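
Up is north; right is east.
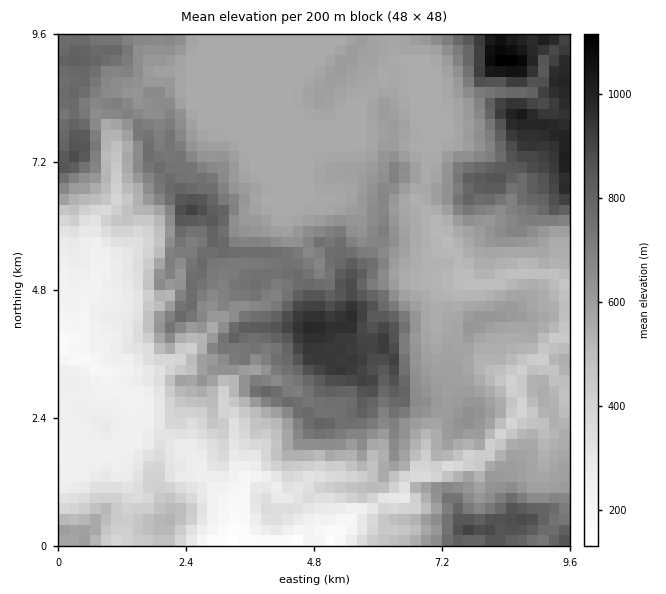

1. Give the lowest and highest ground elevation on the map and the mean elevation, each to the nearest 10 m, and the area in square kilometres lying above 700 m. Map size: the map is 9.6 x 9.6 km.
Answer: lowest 120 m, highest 1130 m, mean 580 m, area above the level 24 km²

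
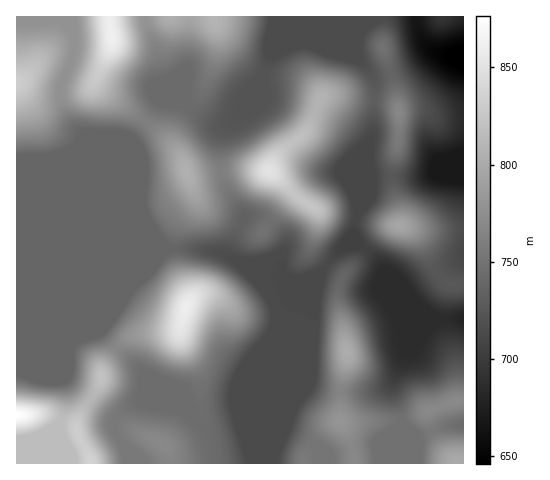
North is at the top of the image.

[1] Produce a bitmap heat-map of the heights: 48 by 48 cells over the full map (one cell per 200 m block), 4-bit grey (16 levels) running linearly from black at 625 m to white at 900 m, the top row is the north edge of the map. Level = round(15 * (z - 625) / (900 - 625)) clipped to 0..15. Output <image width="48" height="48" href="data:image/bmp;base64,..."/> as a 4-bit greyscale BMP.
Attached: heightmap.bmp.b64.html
<image width="48" height="48" href="data:image/bmp;base64,Qk32BAAAAAAAAHYAAAAoAAAAMAAAADAAAAABAAQAAAAAAIAEAAATCwAAEwsAABAAAAAAAAAAAAAAABEREQAiIiIAMzMzAERERABVVVUAZmZmAHd3dwCIiIgAmZmZAKqqqgC7u7sAzMzMAN3d3QDu7u4A////AKqqqru6h3d4iHd2ZlVVVnd3eId3d3eJmaqqqru5h3eIiHd2ZVVVVnd3eId3d3eJmaqqq7uod3iIh3d2ZVVVVnd3iId3d3d4iLu6q7uYd4iId3dmZVVVVWd4iId3d3d3d93Lq7qXd3d3d3dmZVVVVWeIiIh3d3d3d93LurqYd3d3d2dmVVVVVVZ4iId3d3iId8u6qaqph3d2ZndmVVVVVVZ3iHdmZniIiJmIiJqqh3d2Znd2VVVVVVVnh3ZlVmd3iHdmZ4mqmHd2d3d2VVVVVVVniHZlRVZmd2ZmZnmrmHd3d3d2ZVVVVVVXiIdlRERVZmZmZniqmHd3iIh3ZVVVVVVXmZdlRERFVWZmZniZiHeImql3ZlVVVVVXmphkQzREVWZmZmd4iIiau7mHdmVVVVVXmpdUMzNERGZmZmZneImazMqYd3ZVVVVXmYdUMzNERGZmZmZmeImrzMuYiIdVVVVXiYZUMzM0Q2ZmZmZmZ4iazcupmYdlVVVXiHVEMzMzM2ZmZmZmZniavdy6mYdlVVVWd2VDMzM0Q2ZmZmZmZneJvNy6qYdVVVVWdlRDMzNEVGZmZmZmZmeJrMzLqHZVVVVWZlQzMzRVVWZmZmZmZmZ4mru6l2VVVVVVZlQzM0RVVWZmZmZmZmZniZmYdlVVVVVVZlRDNEVVVWZmZmZmZmZmd3dmVVVVVWZVVlVERFVlVWZmZmZmZmZmZmZVVVVVVWZlVVREVmZmVWZmZmZmZmZmZmZVVWZmVWdlVEVWd3d2VWZmZmZmZmZmd3ZmZmd2ZmeHVEVoiYh2ZWZmZmZmZmZnd3d3ZmZ3ZniYZVV4mZh2ZWZmZmZmZmZneIiIdmZneJqpdVV4mYh2VWZmZmZmZmZ3iImIdmZ3iau5dVVXeHdlVGZmZmZmZmZ3iJmYd3iJq7qodVVWZmVURGZmZmZmZmZ3iZmId4mru6mHZVVVZlQzM2ZmZmZmZmZ4iamIeJvMy5hlVVVVZUMyImZmZmZmZmZ4mqmIiKvMypdlVVVVZUMiImZmZmZmZmZ4mqmHeJvMuph2VVVWZlMyInZmZmZmZmZ4mZh3d4mruqmHZVVWdlMzMnd3dmZmZmZ4mYdmZneaq6qYdlVWd1QzM4iId2ZmZmeIiHdmZmZ4mqqYdlVWd2REQ5mYh3d3d3d3d3ZmVVZneaqph2VWd2VUQ6qZiIiIiId3d2ZmVVVWaJqph3ZmiGVVQ6qpiJmZmId2ZmZmZVVVZ4qqmHZmd2VUQ7qpiZqqmYdmZmd2ZVVVZ4mqmHZmd2VEM7upiau6qYdmZmd2ZlVVZ4mZmHZmZlVDMrupmJq7qYd2Zmd3ZmVVZniIh2ZWZlQyIruqmJq7uph3d2d3dmZVZnd3ZlVmZUMiEaqqmZq8y6h3d3eIh3ZVVmZlVVVmZTIhEaqqmYm83KmIh3iJiHZVVVVVVVVnZDIhEZmZmYm83KmIiIiZmIZVVVVVVVVmZDIiIpmZmIm93KmJmZmqqYdVVVVVVVVWVCIzMoiIiIq926mZqZmqqYdlVVVVVVVVQyI0Mw=="/>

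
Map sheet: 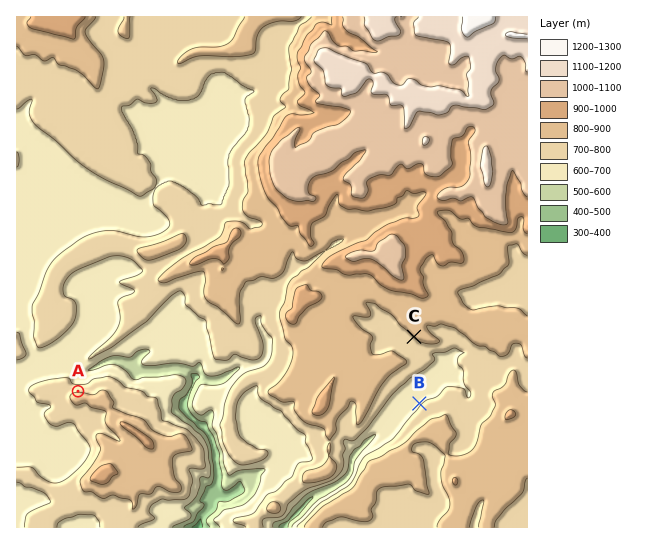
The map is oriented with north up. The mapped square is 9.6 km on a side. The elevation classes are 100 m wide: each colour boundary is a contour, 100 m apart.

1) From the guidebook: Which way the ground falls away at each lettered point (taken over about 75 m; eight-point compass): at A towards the N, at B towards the NW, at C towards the SW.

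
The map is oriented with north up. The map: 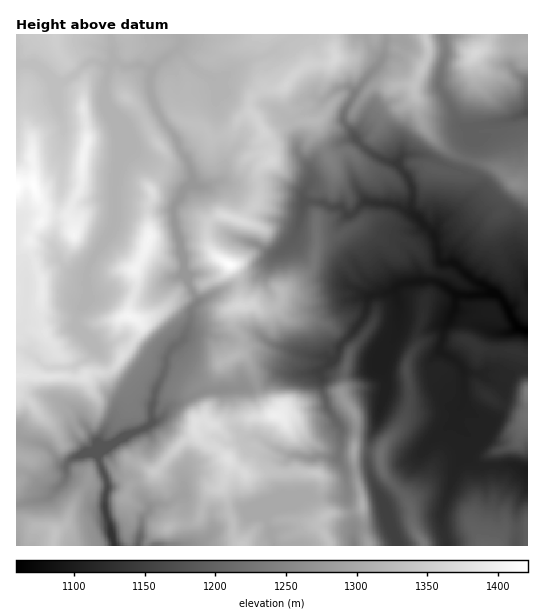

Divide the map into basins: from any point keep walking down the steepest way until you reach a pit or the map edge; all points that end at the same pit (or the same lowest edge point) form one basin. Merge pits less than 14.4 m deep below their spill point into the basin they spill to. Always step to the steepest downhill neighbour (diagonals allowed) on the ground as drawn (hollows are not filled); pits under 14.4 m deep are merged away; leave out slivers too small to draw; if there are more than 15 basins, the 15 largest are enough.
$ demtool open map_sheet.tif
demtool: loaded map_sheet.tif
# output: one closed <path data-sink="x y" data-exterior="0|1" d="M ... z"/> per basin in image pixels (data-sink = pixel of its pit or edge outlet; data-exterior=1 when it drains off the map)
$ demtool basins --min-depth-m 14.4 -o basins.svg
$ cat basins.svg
<path data-sink="527 331" data-exterior="1" d="M425 34l-409 1 0 340 66 3 9-5 16 0 8-5 24-35 1-10-2-4 4 2 17-8 20-22 14-6 13-2 13-6 11-12 9 14 1 26-6 2-2 4 1 14 8 11-2 17 4 2 6 8 11 34 13 18-32 3-23 7-7 0-6-6-9 4 0 9-15 11-25 28 7 14 16 20-8 21 8-3 14 0 5-2 11-29 13-6 11 38 0 11 4 8 5 3 87 0 0-3-9-15 0-7 9-7 22-1 12-6-8-35-2-21 10-1 17 3 3 19 26 32 4 24 12 18 103-1 0-360-13 0-12-12-10-7-27-7-16-6-9-7-16-17-6-14-2-15-2-5 0-11 13-28 0-12z"/><path data-sink="114 545" data-exterior="1" d="M230 265l-11 12-13 6-13 2-14 6-20 22-20 8 0 12-24 35-5 3-19 2-9 5-66-2 1 146 34 7 4 3-1 14 75 0-1-17 3-5 0-11-2-10-4-7 4-9 6-5 12-4 8-7 26-28 15-11-1-7 3-4 7-2 6 6 7 0 23-7 32-3-13-18-11-34-6-8-4-2 2-17-8-11-1-14 2-4 6-2 0-21z"/><path data-sink="527 113" data-exterior="1" d="M487 34l-62 1 3 21-13 28 4 31 4 10 8 11 19 17 16 6 27 7 10 7 12 12 12 0 1-137-29-1-17 3 5-7z"/><path data-sink="398 545" data-exterior="1" d="M363 450l-10 1 0 12 8 32 2 32 5 18 55 1 0-5-10-13-4-24-26-32-3-19z"/><path data-sink="155 545" data-exterior="1" d="M222 486l-13 6-11 29-5 2-14 0-21 7-7 7-4 8 94 1-8-11 0-11z"/><path data-sink="138 545" data-exterior="1" d="M155 471l-8 7-14 5-8 13 4 7 2 10 0 11-3 5 2 17 16 0 12-16 8-1 7-6 2-10 4-6-2-6-12-12z"/><path data-sink="354 545" data-exterior="1" d="M362 507l-11 6-22 1-9 7 0 7 10 18 38-1-5-18z"/>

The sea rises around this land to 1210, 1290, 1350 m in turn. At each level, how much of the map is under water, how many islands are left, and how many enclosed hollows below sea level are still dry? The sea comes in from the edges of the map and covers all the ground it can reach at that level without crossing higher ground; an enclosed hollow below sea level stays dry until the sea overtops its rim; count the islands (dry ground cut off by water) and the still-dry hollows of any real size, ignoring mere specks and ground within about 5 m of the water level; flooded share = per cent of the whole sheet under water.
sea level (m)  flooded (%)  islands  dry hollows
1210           32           1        0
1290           52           1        0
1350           88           7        0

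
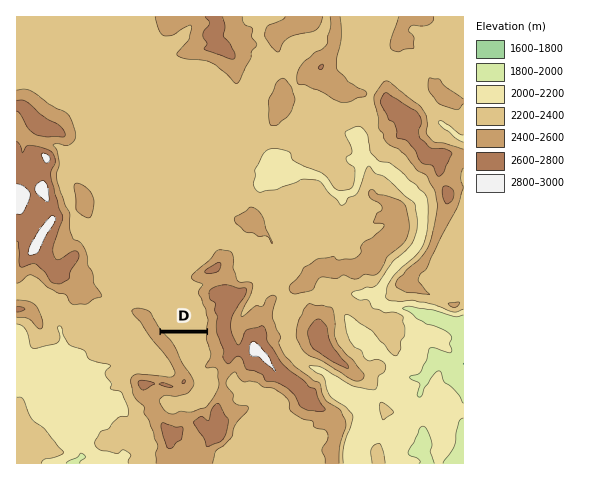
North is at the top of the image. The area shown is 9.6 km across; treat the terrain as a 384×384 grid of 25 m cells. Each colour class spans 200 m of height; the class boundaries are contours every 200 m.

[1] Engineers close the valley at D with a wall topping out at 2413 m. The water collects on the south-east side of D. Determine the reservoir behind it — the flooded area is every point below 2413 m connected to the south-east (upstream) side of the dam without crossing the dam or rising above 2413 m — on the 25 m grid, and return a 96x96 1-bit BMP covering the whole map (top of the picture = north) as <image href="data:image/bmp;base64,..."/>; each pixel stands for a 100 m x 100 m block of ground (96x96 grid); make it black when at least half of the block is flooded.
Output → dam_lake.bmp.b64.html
<image width="96" height="96" href="data:image/bmp;base64,Qk2+BAAAAAAAAD4AAAAoAAAAYAAAAGAAAAABAAEAAAAAAIAEAAATCwAAEwsAAAIAAAAAAAAA////AAAAAAAAAAAAAAAAAAAAAAAAAAAAAAAAAAAAAAAAAAAAAAAAAAAAAAAAAAAAAAAAAAAAAAAAAAAAAAAAAAAAAAAAAAAAAAAAAAAAAAAAAAAAAAAAAAAAAAAAAAAAAAAAAAAAAAAAAAAAAAAAAAAAAAAAAAAAAAAAAAAAAAAAAAAAQAAAAAAAAAAAAAAA/gAAAAAAAAAAAAAB/4AAAAAAAAAAAAAD/8AAAAAAAAAAAAAB/+AAAAAAAAAAAAAAB+AAAAAAAAAAAAAAA/AAAAAAAAAAAAAAA/AAAAAAAAAAAAAAA/AAAAAAAAAAAAAAB/AAAAAAAAAAAAAAD+AAAAAAAAAAAAAAD4AAAAAAAAAAAAAAH8AAAAAAAAAAAAAAH8AAAAAAAAAAAAAAP8AAAAAAAAAAAAAAP4AAAAAAAAAAAAAAf4AAAAAAAAAAAAAA/4AAAAAAAAAAAAAAAAAAAAAAAAAAAAAAAAAAAAAAAAAAAAAAAAAAAAAAAAAAAAAAAAAAAAAAAAAAAAAAAAAAAAAAAAAAAAAAAAAAAAAAAAAAAAAAAAAAAAAAAAAAAAAAAAAAAAAAAAAAAAAAAAAAAAAAAAAAAAAAAAAAAAAAAAAAAAAAAAAAAAAAAAAAAAAAAAAAAAAAAAAAAAAAAAAAAAAAAAAAAAAAAAAAAAAAAAAAAAAAAAAAAAAAAAAAAAAAAAAAAAAAAAAAAAAAAAAAAAAAAAAAAAAAAAAAAAAAAAAAAAAAAAAAAAAAAAAAAAAAAAAAAAAAAAAAAAAAAAAAAAAAAAAAAAAAAAAAAAAAAAAAAAAAAAAAAAAAAAAAAAAAAAAAAAAAAAAAAAAAAAAAAAAAAAAAAAAAAAAAAAAAAAAAAAAAAAAAAAAAAAAAAAAAAAAAAAAAAAAAAAAAAAAAAAAAAAAAAAAAAAAAAAAAAAAAAAAAAAAAAAAAAAAAAAAAAAAAAAAAAAAAAAAAAAAAAAAAAAAAAAAAAAAAAAAAAAAAAAAAAAAAAAAAAAAAAAAAAAAAAAAAAAAAAAAAAAAAAAAAAAAAAAAAAAAAAAAAAAAAAAAAAAAAAAAAAAAAAAAAAAAAAAAAAAAAAAAAAAAAAAAAAAAAAAAAAAAAAAAAAAAAAAAAAAAAAAAAAAAAAAAAAAAAAAAAAAAAAAAAAAAAAAAAAAAAAAAAAAAAAAAAAAAAAAAAAAAAAAAAAAAAAAAAAAAAAAAAAAAAAAAAAAAAAAAAAAAAAAAAAAAAAAAAAAAAAAAAAAAAAAAAAAAAAAAAAAAAAAAAAAAAAAAAAAAAAAAAAAAAAAAAAAAAAAAAAAAAAAAAAAAAAAAAAAAAAAAAAAAAAAAAAAAAAAAAAAAAAAAAAAAAAAAAAAAAAAAAAAAAAAAAAAAAAAAAAAAAAAAAAAAAAAAAAAAAAAAAAAAAAAAAAAAAAAAAAAAAAAAAAAAAAAAAAAAAAAAAAAAAAAAAAAAAAAAAAAAAAAAAAAAAAAAAAAAAAAAAAAAAAAAAAAAAAAAAAAAAAAAAAAAAAAAAAAAAAAAAAAA="/>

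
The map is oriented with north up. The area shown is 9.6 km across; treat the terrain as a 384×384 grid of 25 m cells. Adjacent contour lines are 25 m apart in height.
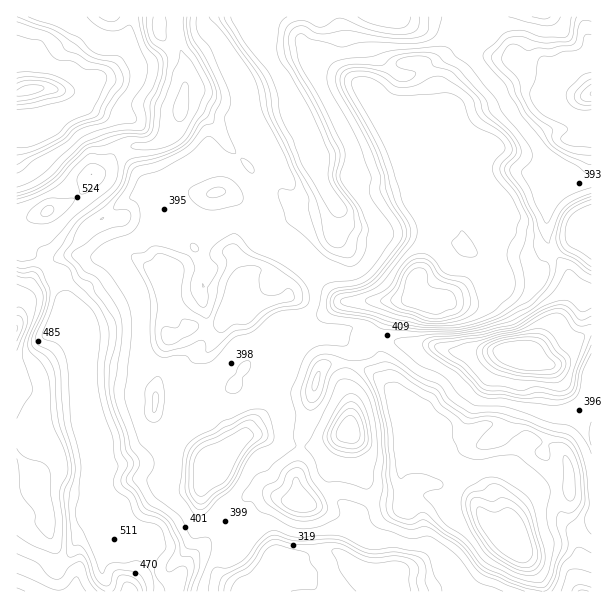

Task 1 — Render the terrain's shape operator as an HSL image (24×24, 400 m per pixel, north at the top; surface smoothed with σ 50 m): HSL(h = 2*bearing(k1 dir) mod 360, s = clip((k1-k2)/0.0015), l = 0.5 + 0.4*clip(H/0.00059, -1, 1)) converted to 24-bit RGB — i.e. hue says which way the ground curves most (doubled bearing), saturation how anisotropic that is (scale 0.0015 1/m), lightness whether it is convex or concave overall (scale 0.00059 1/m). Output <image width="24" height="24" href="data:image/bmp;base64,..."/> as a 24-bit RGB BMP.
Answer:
<image width="24" height="24" href="data:image/bmp;base64,Qk32BgAAAAAAADYAAAAoAAAAGAAAABgAAAABABgAAAAAAMAGAAATCwAAEwsAAAAAAAAAAAAAc6LH2sd6EAs8/v3NJglIUvhN6Yp2aSe+kywdF1EbX390aHpDfV9FiLRPcUVEc3VbQjl6vLNml2JYdg0PjygXl/aZEu/IgyPVgL3IUSPmrADQwuuffnrFhrp7Htxr7VDRhFzE88DSDCcgWEYaaJodMgwI33YOjLAUF61oXcxKMQYh3XOk0/j11fbonBjcK1CJhXNYGRA26NWZe6GAhKmomLvKbm3mXS+EknWIsYKPuhX35F6HNuTVba/ujrjNsyNsjLkqlgp9HHv9sfXAkLmZrvA+qzlqL6KWR0h9IhZX2+ewfox6ndGWGqVksyMbAE2e77PakmeNzxXN1N/20fL6MjmKTkiFvI7gvKHgdtDYFxy8uPPFq9qhsieNpTaWaO16Sj9xI1N55KWDnaN9gNsNUh9I2+CDCBkrBEcr84meNq+/7+m4hiBygmeWTU2A51QmhKRNhZFVM55hr8g6sVw1nFVxflCu1f1meluBOStdwutIm6GClOnZSy2j38qWChkyNWpdJf/KnmvKr980vTKpa7PmuSzv/n0br4SEdZWZZ6eLUYK4toCzh5ZQVMxX5x7/in+QSx1vueShnriLOSnSTkmiuHyO7WDQHKocBC8OsXEMqpVu5PFlDCcPKwgY4O5rk6V0lZF/U2jHEtzDJtKJpMnuOO2AjBVccXiBSzKFxdKaueOcWB1nDUlnyZRykYCNy4XMcUPkPNWXkEaH9ORkUQuPDTVZyPOcg56PidewK2KuPn/mYmLn4Ca0flfbunOwgWaANzt+x8yR2OCAMihiWxmHhsNmgICMiHyNiH2UeYORIjZ//+LMMhlvFCqG1fbWjuDZyzlmXduXDGuDLuYdUo7dZxl//y0wvDBXP4ZHscOIzrN3NktwZKPEiKDeQIi3w2q3lYGHeH2CRWl4+/+bYzrzS9bsq9d3diAhTOyQoRIKI8gPRDMMLBwHMRcCaf82+o/hpeHEgJt7x7mbOEaMjdFVDykKzlY6GJShy5viuIKld4N+YIFBcl1AjIJIWzcHVj0AMx0ALjMAUkQAIDIBAjEPeeaxAzAhADMq98auhJuRks+lfjqb01xRZjip08E3D3U6HUsWuO9Ivofn0SW+/wocwQCA32HioqL1z9X80N771M79t7TyFtPiBywdv+5oIBVJkfdGgs+OolB2h0t/RarbWy2V29qqczC9SER2tdQwKiEJEdI7if/RnXL/q2f98NTGdMTX4r7pZzqN1ajG2430D3T7Xpq7WuziXO92f64nfjtJlrtoZBUfSU8hn8pm3nOpbylviV8XatzLhMqwQIfFF18oGFW19vHVxhVbeEUtkWJ+pbeBO16zwwmbjQ4amXxwxZJpJoduQohBjXQ/nWK+hsHWcalKrD05Q0fRm8XQhresY8BTORo9s2lWEkk1/7INlVlFe1Jsj5V1sZR5P6uFugDlruTbuV/W456Oyy8tDYxUlLryTGCUh1JrmYFymV1cVaCEhqtygZJPtapXKhtU3sMjVhhPke1vgo98g2yMf4d/r7eNF2v2AEeg7MbiCxH286TW4V+p14eVAF4hfWiEe3mJXFK+o6XhV2adtq1qNcswTR+7aABWauqgfTzensOSg2+FfomCf4iCxfPIUQxWLHhPDrwAjjDCB3lK8r/o6b7j7CCKKkASQXI1ZX9jiX9HkGlxnnmOgfGgJwc6iL33XzJ3sORYiJSAfXmBgYd+r7h1YFwDVEB0g7ayWZrPFnAlTRDvPfEP433F7c3+58z//3W4DWc+eZJjb3uKodiciRSeSyVditYwYxZktOmjeYd5gn19gIR9hIKh0dz6J4njD7o5XjMegnupLGpFDsUOoykUiH4PXwUF76KLdy3iKqN9dJJ6kuVvVSBaUxRhmdhXR/Awh66EgXiChYF+fKN9YeWUohApVcqqtiazc3G2PIAA0AAptV4zLHRy1YKlLHHF8dGw3I+pIGfIk7B5fjPCTRtbSNk6jhmfs+u1ebG9k4XGi4eotdrDnS2ilNN1Qhs5papbCGYAUAzkCOKWe7lAJjESd5ooI09Z4duFzu+6WBJurOOzdxSFaRBwjN+lZej/0OD01AaLb3sUa8ZqulA/WsNBszeSoUihjGp42m3ChWd+mkd2mjeArdDiS8fChxNbe/9qdPAcQ6zMuQ3aSxVdieDNl8rHOJ5koI0uWL7isKj15jWAg0hF1ngoIzAYlEUpeoAjJrJXhzcgINmcd9HEp1slGHB2nPl93fKYDyBHjOFZUhxMQV18nOqvlS2GucJcSqYwWk0eQB8WpXo/nod4oHeGzCu3p5glm/OwSw5o"/>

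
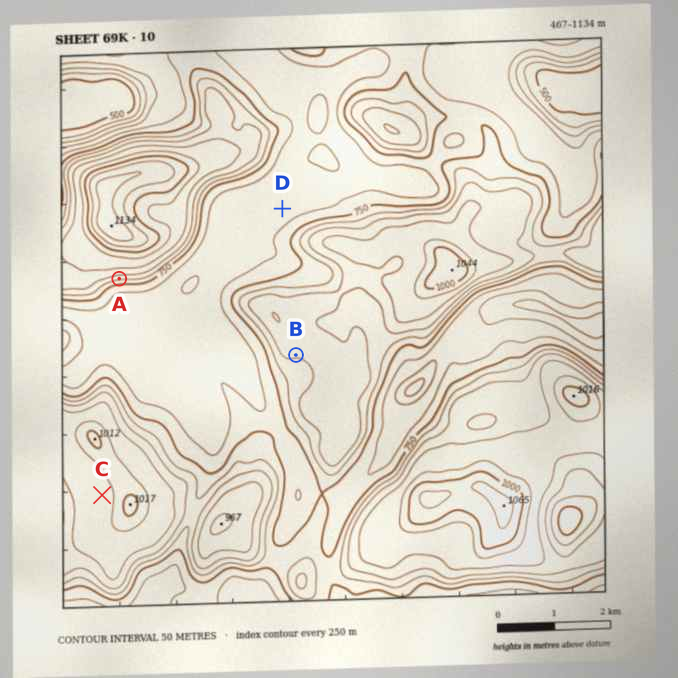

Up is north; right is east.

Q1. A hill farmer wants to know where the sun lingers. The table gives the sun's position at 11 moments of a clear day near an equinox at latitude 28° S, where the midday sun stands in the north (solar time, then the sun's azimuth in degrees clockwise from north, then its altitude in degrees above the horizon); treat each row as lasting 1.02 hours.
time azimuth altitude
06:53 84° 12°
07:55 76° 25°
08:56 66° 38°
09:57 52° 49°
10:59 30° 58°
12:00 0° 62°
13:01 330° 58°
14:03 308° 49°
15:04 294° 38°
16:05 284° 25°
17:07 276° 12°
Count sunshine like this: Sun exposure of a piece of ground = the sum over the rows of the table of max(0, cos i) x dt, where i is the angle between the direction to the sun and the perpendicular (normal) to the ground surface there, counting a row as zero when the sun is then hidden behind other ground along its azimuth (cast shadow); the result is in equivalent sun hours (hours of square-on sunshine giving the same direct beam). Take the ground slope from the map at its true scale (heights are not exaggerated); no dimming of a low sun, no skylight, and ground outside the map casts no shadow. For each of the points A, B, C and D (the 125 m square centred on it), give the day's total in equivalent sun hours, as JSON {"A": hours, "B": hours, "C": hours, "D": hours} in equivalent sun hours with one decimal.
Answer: {"A": 3.8, "B": 6.0, "C": 6.6, "D": 6.7}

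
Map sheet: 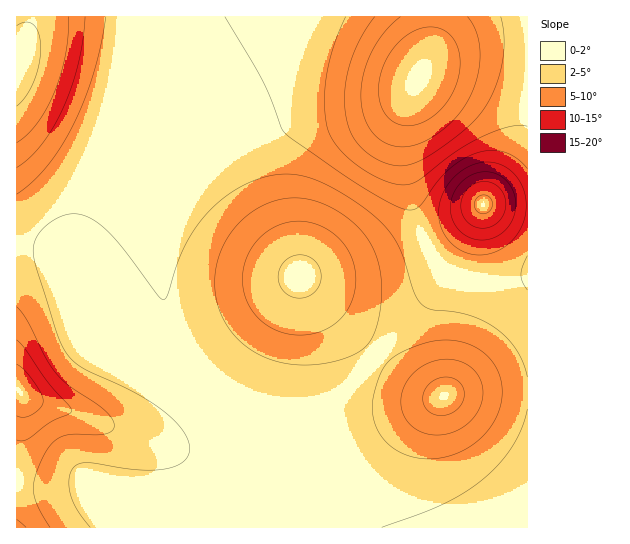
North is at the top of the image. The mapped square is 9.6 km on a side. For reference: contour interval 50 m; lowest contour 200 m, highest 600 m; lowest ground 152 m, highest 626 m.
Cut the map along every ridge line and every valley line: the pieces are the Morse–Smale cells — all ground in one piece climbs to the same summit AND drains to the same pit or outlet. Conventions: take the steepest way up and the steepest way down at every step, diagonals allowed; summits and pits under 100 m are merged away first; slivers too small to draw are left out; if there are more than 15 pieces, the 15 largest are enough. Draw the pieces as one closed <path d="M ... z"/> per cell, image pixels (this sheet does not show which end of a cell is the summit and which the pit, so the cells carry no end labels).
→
<path d="M433 16l-300 1-4 56-14 72-20 58-23 47-4 13 0 14 11 38 8 19 12 10 54 28 33 23 41 35 32 39 4 13-7 13-21 21-18 12 311-1-1-250-20 4-26 0-16-2-22-8-6 15-10 15-72 80-26 23-14 7-16 4-18 0-22-4-26-11-20-13-20-20-12-17-9-19-8-26-3-35 7-39 15-33 14-21 33-32 25-17 19-9 29-7 64-5 27-8 13-8 12-12 6-14 7-27z"/><path d="M417 81l-18 15-16 7-34 6-55 4-20 6-19 9-32 23-26 26-14 21-12 25-7 24-3 23 3 35 8 26 17 31 24 25 20 13 26 11 22 4 18 0 23-7 17-12 17-17 63-69 18-24 6-11 0-5-11-15-13-28-10-33-5-33 1-46z"/><path d="M33 247l-17 0 0 280 199 1 15-8 26-25 5-9 2-8-10-17-28-33-39-33-40-27-55-29-10-16-10-38-10-23-10-10z"/><path d="M527 16l-93 0-2 22-5 23-15 32-7 22-1 46 5 33 10 33 6 16 16 26 10 6 14 4 16 2 26 0 21-4z"/><path d="M133 16l-117 1 0 229 25 2 10 4 10 10 6 14 1-13 4-13 23-47 20-58 14-72 4-39z"/>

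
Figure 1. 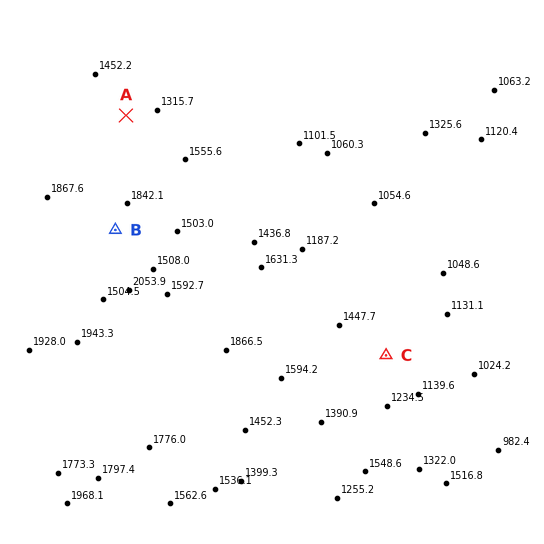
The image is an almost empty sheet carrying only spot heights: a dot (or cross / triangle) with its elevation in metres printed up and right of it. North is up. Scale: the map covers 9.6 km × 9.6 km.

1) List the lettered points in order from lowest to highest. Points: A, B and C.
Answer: C A B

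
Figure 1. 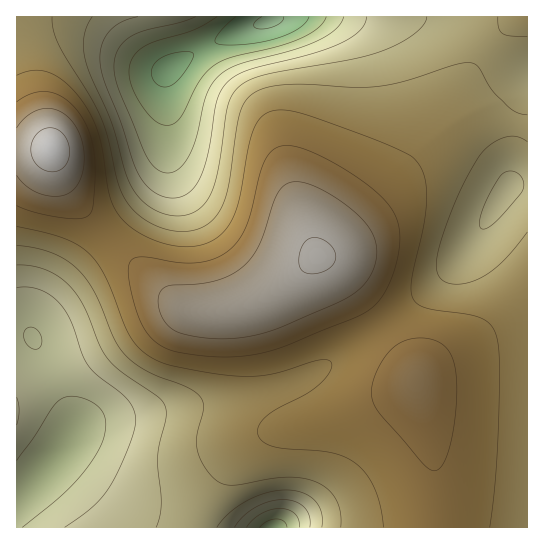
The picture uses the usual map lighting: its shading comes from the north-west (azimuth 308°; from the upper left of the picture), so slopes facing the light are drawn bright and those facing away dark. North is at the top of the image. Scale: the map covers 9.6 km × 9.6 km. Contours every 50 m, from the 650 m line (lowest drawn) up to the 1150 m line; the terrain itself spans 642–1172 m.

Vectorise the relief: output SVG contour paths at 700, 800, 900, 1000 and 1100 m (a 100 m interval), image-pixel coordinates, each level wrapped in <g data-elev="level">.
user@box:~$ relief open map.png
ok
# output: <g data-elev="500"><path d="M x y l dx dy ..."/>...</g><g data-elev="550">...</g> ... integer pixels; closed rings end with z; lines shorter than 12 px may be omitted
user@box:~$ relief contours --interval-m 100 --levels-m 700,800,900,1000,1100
<g data-elev="700"><path d="M161 86l-6-4-3-7 0-6 4-7 7-5 10-4 13-2 7 2 0 4-2 5-13 18-9 6z"/><path d="M309 17l-4 6-7 6-24 10-32 6-17 0-9-2-1-2 3-7 18-17"/></g><g data-elev="800"><path d="M247 527l6-7 8-6 9-4 9-2 10 2 6 4 3 5 1 8"/><path d="M17 460l17-23 19-30 9-9 9-2 14 3 11 6 7 8 3 10-2 14-5 12-9 14-25 30-43 34"/><path d="M33 349l-7-6-2-6 1-7 5-3 4 1 4 3 4 8-1 6-2 3z"/><path d="M344 17l-3 6-5 6-18 12-27 9-52 14-10 5-10 6-8 10-5 10-9 42-8 19-6 8-6 6-6 3-6 0-7-3-5-5-10-15-26-65-3-14 1-12 6-14 12-10 12-4 34-8 17-6"/></g><g data-elev="900"><path d="M217 527l13-14 17-12 19-8 20-3 17 3 12 8 6 12 1 14"/><path d="M17 265l14 1 14 3 12 6 10 8 8 10 8 12 16 40 9 14 13 12 35 24 8 8 2 7 0 7-7 28-1 14 3 47-1 11-4 10"/><path d="M482 229l-3-4 2-11 6-16 10-17 4-6 5-3 5-1 6 2 6 8 1 5-2 6-27 30-8 6z"/><path d="M427 17l-3 8-10 9-15 9-17 8-31 8-84 15-16 5-10 6-8 9-5 12-10 63-7 25-6 9-7 7-9 4-11 2-15-2-14-8-12-11-8-14-17-58-22-48-5-17-2-12 1-11 3-9 5-9"/></g><g data-elev="1000"><path d="M490 527l5-42 3-52 1-66-2-28-5-13-10-7-13-5-43-6-8-4-5-6-2-8 1-11 12-54 3-28-3-23-5-9-5-7-33-16-72-26-23-6-16 2-11 7-6 13-5 18-9 52-6 15-6 10-10 11-14 6-16 3-17-2-17-5-16-9-12-9-9-11-7-18-7-43-5-20-10-21-13-18-13-12-15-7-15-1-14 4"/><path d="M17 226l46 12 14 7 12 8 8 10 8 14 19 48 7 13 12 14 16 10 14 4 33 6 41 4 28-3 43-13 7 0 5 1 2 4-1 4-8 12-15 12-30 15-11 7-8 11-1 9 5 7 10 4 57 6 13 4 12 7 11 11 9 15 5 17 4 21"/></g><g data-elev="1100"><path d="M206 338l31 0 29-6 67-27 20-11 14-13 8-18 2-9-1-9-3-10-4-8-8-9-12-11-28-18-22-7-8 0-6 3-6 6-4 7-16 48-7 11-9 9-12 9-13 5-19 4-29 1-7 3-3 5-2 8 1 9 4 9 5 7 13 7z"/><path d="M17 175l9 11 11 7 14 3 12-1 9-4 6-8 5-12 1-13-1-15-5-13-8-11-11-8-10-3-12 2-11 7-9 11"/></g>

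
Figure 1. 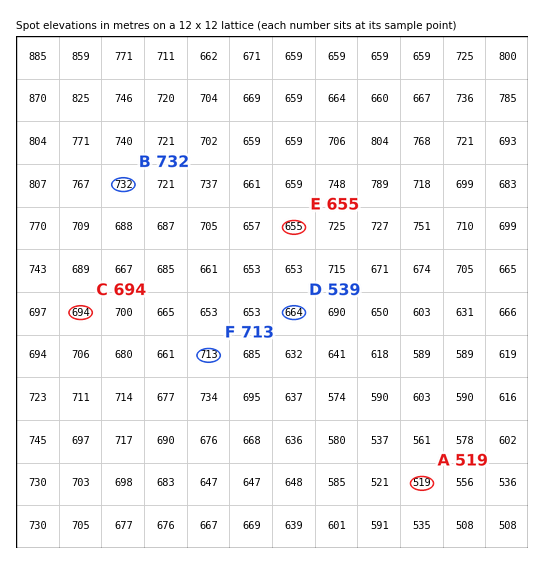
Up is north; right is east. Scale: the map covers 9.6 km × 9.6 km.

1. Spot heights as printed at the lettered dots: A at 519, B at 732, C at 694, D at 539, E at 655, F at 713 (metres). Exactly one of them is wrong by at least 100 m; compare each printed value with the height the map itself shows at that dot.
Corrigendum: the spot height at D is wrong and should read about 664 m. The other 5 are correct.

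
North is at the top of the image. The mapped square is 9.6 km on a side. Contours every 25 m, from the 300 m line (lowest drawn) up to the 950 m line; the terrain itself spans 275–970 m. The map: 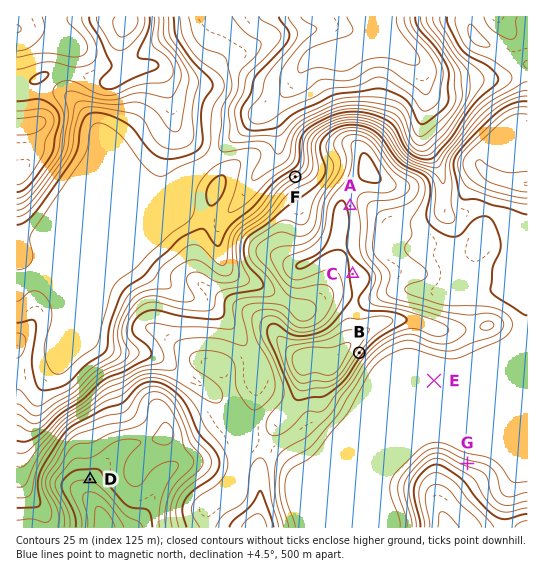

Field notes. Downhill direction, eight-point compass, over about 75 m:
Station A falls E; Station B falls SE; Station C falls W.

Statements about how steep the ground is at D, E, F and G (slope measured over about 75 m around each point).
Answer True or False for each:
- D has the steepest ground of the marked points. False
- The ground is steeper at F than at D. True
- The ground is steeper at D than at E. True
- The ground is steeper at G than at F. False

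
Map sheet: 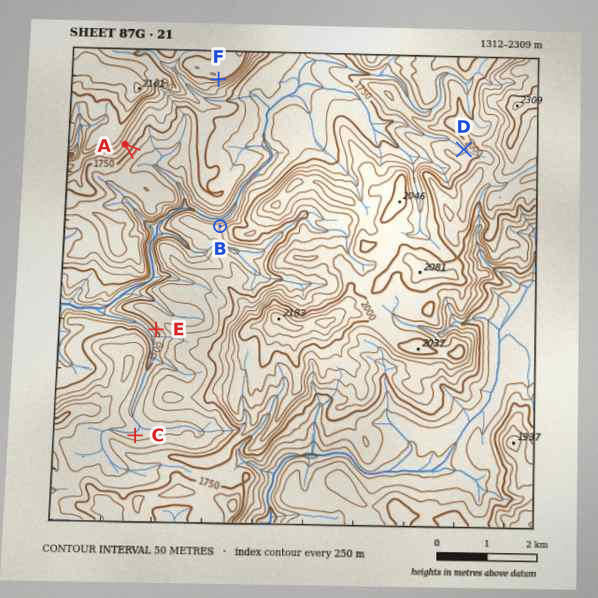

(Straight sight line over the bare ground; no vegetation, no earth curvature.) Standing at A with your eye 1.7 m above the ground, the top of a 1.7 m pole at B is visible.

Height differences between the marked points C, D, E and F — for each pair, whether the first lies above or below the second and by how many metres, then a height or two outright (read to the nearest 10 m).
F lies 480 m above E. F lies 430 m above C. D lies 420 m above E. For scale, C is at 1570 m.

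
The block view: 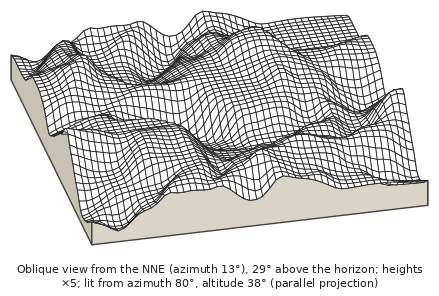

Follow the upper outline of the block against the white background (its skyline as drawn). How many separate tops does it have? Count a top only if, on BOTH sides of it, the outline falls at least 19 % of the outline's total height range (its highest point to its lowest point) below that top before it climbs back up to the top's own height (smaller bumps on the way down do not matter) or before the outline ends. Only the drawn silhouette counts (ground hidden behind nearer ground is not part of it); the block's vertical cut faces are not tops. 2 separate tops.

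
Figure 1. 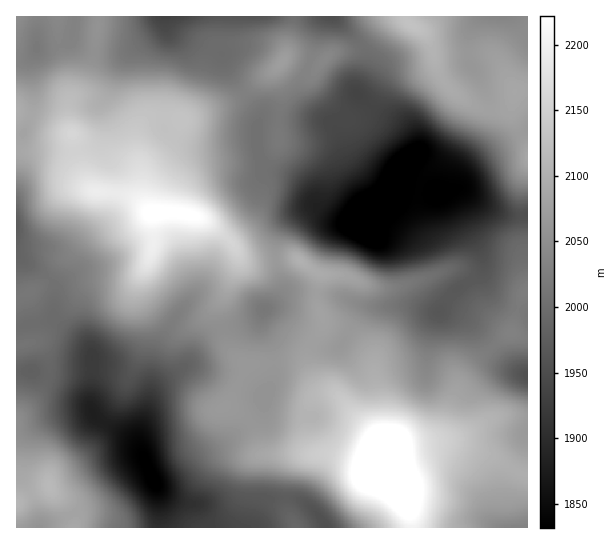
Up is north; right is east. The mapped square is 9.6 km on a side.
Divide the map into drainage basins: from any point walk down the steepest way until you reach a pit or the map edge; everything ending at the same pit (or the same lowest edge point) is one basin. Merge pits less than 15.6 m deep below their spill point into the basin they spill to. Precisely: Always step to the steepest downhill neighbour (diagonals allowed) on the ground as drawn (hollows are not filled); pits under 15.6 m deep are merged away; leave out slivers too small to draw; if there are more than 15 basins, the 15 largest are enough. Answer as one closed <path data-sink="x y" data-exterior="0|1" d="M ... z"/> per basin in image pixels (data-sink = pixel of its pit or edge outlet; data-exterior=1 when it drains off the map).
<path data-sink="369 209" data-exterior="0" d="M405 16l-11 0-7 3-25 26-8 4-23 4-13 14-24-8-9 0-11 12-37 28-54 21-12-3-22 2-8 6-4 8 4 62 4 11 6 7 24-1 24 5 20 14 16 15 5 11 7 4 50-2 23 15-3 31 6 12 0 9-14 21-1 16 7 18 7 7 15 7-14 0-12 7-6 16 2 15 4 12 7 8 15 2 34 10 8 0 11-4 3-3 0-4 10-9 31-6 8-4 6-8 8-26 9-22 8-12 38-32 7-2 14 4 0-247-13 1-3 12-5 5-9 3-11 0-17-7-17-12-10-11-7-14-3-16-5-13-6-7-11-6z"/><path data-sink="154 481" data-exterior="0" d="M111 192l-7 1 1 18-6 14-39 38-5 10-12 11-27 14 0 203 33-14 19 18 5 8 2 15 220 0-8-19 0-26 4-16 7-8 5-3 22-2-7-1-7-8-6-22 2-13 7-11 9-4 13-1-18-6-11-17-10-8-12-2-39 4-14-11-9-20-4-16 0-13 17-36 1-16-2-7-16-15-24-15-20-4-24 1-17-14z"/><path data-sink="167 17" data-exterior="1" d="M293 16l-194 0-4 38-8 28-3 5-13 12-3 8 1 20 4 10 2 14 12 34 10 7 14 0 18 4 9 5 9 10-6-16 0-22-4-19 0-21 4-8 12-8 18 0 12 3 46-17 16-10 14-13 15-9 11-13 3-19 5-16z"/><path data-sink="521 527" data-exterior="1" d="M451 443l-44 2-9 3-9 6 0 13 19 39 4 21 115 1 1-53-11-3-26-16z"/><path data-sink="265 310" data-exterior="0" d="M238 253l-2 16-17 36 0 13 8 28 6 9 13 10 39-4 12 2 10 8 7 13 9 5-8-8-7-18 1-16 14-21 0-9-6-12 3-31-23-15-50 2z"/><path data-sink="17 226" data-exterior="1" d="M73 136l-1 10-3 5-53 0 1 146 26-13 12-11 5-10 39-38 5-10 1-21-12-3-6-6-8-19z"/><path data-sink="502 17" data-exterior="1" d="M527 16l-121 0-1 3 6 6 11 6 6 7 11 36 14 18 25 16 20 3 9-3 5-5 3-12 13-2z"/><path data-sink="326 527" data-exterior="1" d="M333 455l-30 1-5 3-7 8-4 16 0 26 10 19 115-1-4-21-17-35-2-12-8 5-14 1z"/><path data-sink="37 47" data-exterior="0" d="M98 16l-82 1 1 95 20 5 21 12 14 4-3-6-1-20 3-8 13-12 8-21 4-20z"/><path data-sink="527 375" data-exterior="1" d="M514 333l-11 4-24 20-14 16-13 28-5 20-6 10-11 8-19 2-8 4 52-8 43-21 30-1 0-77z"/><path data-sink="331 17" data-exterior="1" d="M393 16l-99 0-9 42 9 1 24 8 13-14 23-4 8-4 20-22z"/><path data-sink="39 527" data-exterior="1" d="M49 487l-33 15 1 26 58-1-2-14-5-8z"/>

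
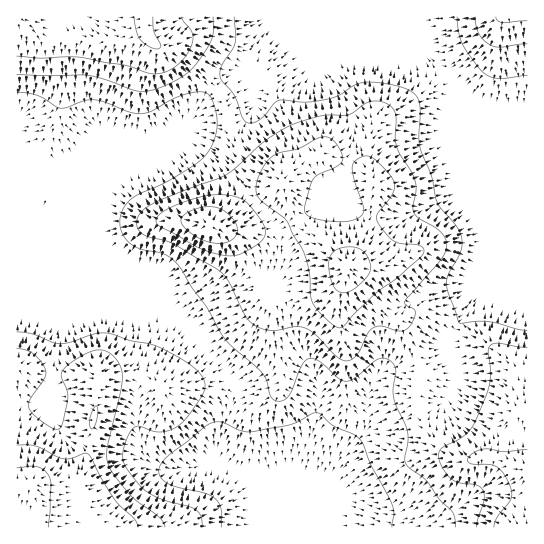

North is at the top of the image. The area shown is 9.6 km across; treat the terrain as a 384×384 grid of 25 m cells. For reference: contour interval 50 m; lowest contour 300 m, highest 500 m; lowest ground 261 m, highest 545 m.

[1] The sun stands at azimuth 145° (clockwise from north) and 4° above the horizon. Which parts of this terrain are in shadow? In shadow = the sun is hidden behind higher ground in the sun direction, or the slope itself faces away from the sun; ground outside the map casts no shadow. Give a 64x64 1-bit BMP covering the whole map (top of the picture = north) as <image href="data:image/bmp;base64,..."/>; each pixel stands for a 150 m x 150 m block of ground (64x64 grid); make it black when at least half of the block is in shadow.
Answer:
<image width="64" height="64" href="data:image/bmp;base64,Qk0+AgAAAAAAAD4AAAAoAAAAQAAAAEAAAAABAAEAAAAAAAACAAATCwAAEwsAAAIAAAAAAAAA////AAAAAAAAAAAAAAAA8AAAAAAAAAD4AAB8AAAAAfgAAf8AAAAA+AAB/wAAAADwAAD/AAAAAAAAAHwAAAAAAMMAAAAAAAAA9wAAAAAAAAD/AAAAAAAHwP8AAAAAAA/g3wAAAAAAD+CfAAAAAAAf4AuAAAAAAB/gA4AAAAAAH/ADgAAAAAAf8AOAAAAAAA/4AQAAAAAAB/gAAAAAAAAB8AAAAAAAAAHgB8AAAAAAAcAH4AAAAAAAgM/wAAAAAAAH//AAAAAAAH//8AAAAAAA/5/gAAAAAAD/H8AAAAAAAP4fAAAAAAAA+AgAAAAAAADwAAAAAAAAAAAAAAAAAAAAAAAAAAAAAAAAAAAAAAAAAAAAAAAAA4AAAAAAAAAHwAAAAAAAAAfgAAAAAAAAB+BgAAAAAAAH4CAAAAfPAAeAAAAAD//AAAAAAAAP/+AAAAAAAA//4AAAAAAAH//wAAAAAAAf//4AAAAAAB///wAAAAAAH///gAAAAAAf///AAAAAAB////AAAAAAH////AAAAAAf///+AAAAAB////8AAAAAD+D//+AAAAAOAH//8AAAAAAAP//8AAAAAAA///8AAAAAAA///4AAAAAAAf//gAAAAAAA//4AAAAAAABn+AAAAAAAAAPAAAAAAAAAAAAAAAAAAAAAAAAAAAAAAAAAAAAAAAAAAAAAwA=="/>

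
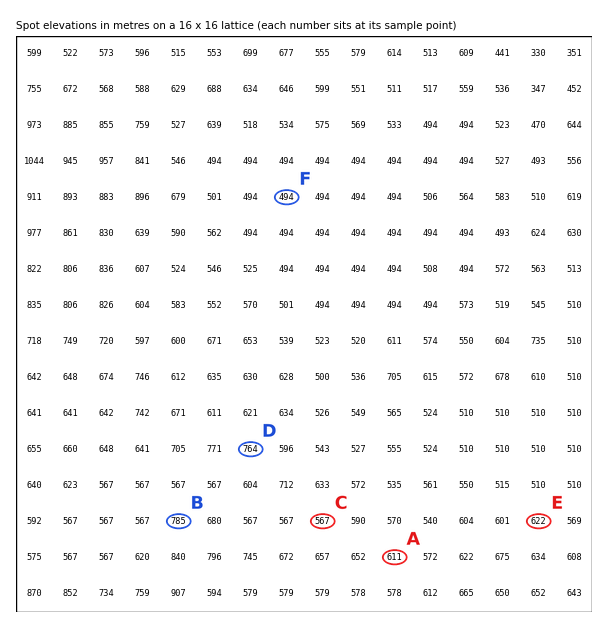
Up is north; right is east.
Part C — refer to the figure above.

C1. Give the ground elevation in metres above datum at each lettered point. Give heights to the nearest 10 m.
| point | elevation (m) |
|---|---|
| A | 610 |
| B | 780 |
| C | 570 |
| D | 760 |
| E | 620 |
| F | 490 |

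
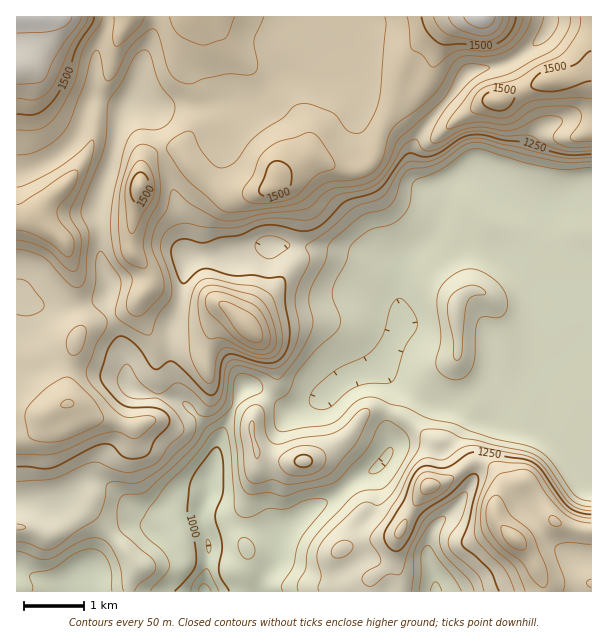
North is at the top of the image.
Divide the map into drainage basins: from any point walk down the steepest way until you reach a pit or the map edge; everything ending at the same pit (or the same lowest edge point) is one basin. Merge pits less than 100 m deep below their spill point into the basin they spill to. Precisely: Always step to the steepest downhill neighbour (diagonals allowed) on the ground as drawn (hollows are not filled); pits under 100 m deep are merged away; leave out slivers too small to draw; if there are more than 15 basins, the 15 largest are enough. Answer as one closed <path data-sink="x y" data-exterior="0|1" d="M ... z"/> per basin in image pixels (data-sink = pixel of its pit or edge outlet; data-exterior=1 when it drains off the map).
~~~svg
<path data-sink="204 591" data-exterior="1" d="M591 16l-574 0-1 511 13 1 15 6 9 0 21-12 15-16 2 7 33 35 14 18-8 15-1 11 240 0 3-14 19-15 5-11 1-15 9-19 18-27 5-5 18-5 23-18 10-1 11 4 11 13 2 6-10 24 2 7 6 11 20 18 8 12 12 24 2 10 47 1z"/><path data-sink="435 591" data-exterior="1" d="M480 462l-10 1-23 18-18 5-5 5-18 27-9 19-1 15-5 11-19 15-1 14 173-1-2-10-12-24-8-12-20-18-6-11-2-7 10-24-2-6-11-13z"/><path data-sink="86 578" data-exterior="0" d="M89 506l-9 11-27 17-9 0-15-6-13 0 1 64 111-1 4-15 6-10-14-18-33-35z"/>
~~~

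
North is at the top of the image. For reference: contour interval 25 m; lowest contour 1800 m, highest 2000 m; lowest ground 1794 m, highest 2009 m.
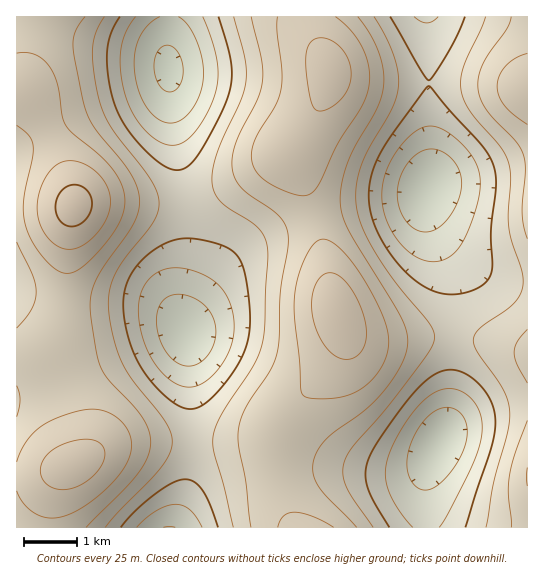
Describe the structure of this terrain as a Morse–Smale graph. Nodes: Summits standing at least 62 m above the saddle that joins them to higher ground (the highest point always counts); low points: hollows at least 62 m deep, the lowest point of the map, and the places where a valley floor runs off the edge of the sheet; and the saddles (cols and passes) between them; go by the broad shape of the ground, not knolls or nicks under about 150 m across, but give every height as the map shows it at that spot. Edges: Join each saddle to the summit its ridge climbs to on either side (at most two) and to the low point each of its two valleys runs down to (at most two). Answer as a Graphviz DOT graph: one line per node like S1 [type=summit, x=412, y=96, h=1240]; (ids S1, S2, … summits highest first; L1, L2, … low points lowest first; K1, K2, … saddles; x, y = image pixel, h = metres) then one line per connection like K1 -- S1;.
graph terrain {
  S1 [type=summit, x=74, y=206, h=2009];
  S2 [type=summit, x=337, y=311, h=1990];
  S3 [type=summit, x=526, y=90, h=1968];
  L1 [type=low, x=169, y=69, h=1794];
  L2 [type=low, x=429, y=187, h=1804];
  L3 [type=low, x=439, y=442, h=1805];
  L4 [type=low, x=186, y=333, h=1806];
  L5 [type=low, x=169, y=527, h=1824];
  K1 [type=saddle, x=315, y=217, h=1943];
  K2 [type=saddle, x=277, y=475, h=1940];
  K3 [type=saddle, x=67, y=379, h=1936];
  K4 [type=saddle, x=453, y=337, h=1895];
  K5 [type=saddle, x=193, y=442, h=1891];
  K6 [type=saddle, x=186, y=202, h=1888];
  K7 [type=saddle, x=429, y=83, h=1875];
  K1 -- S2;
  K1 -- L2;
  K1 -- L4;
  K2 -- S2;
  K2 -- L3;
  K2 -- L5;
  K3 -- S1;
  K3 -- L1;
  K3 -- L4;
  K4 -- S2;
  K4 -- S3;
  K4 -- L2;
  K4 -- L3;
  K5 -- S1;
  K5 -- S2;
  K5 -- L4;
  K5 -- L5;
  K6 -- S1;
  K6 -- S2;
  K6 -- L1;
  K6 -- L4;
  K7 -- S2;
  K7 -- S3;
  K7 -- L2;
}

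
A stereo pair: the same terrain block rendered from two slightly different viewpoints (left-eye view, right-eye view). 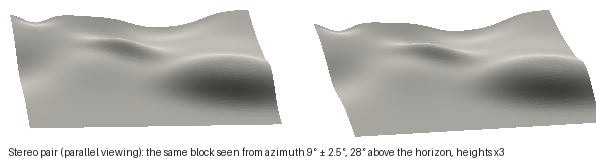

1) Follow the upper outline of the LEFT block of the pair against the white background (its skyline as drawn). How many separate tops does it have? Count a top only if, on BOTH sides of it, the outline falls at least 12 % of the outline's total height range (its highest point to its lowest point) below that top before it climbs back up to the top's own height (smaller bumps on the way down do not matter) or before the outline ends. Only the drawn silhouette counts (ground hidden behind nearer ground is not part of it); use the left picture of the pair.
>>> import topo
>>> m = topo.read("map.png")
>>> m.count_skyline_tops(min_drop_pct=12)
1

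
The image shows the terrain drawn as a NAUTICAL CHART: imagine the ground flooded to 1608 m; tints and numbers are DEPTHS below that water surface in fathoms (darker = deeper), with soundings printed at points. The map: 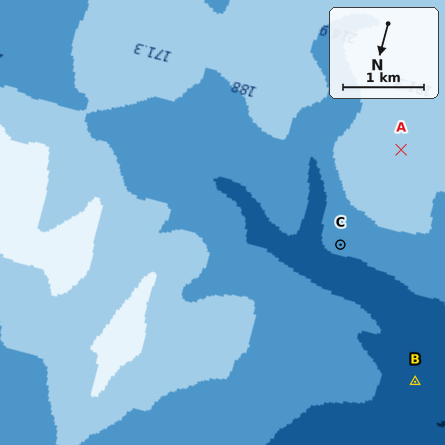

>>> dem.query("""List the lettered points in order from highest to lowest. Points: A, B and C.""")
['A', 'C', 'B']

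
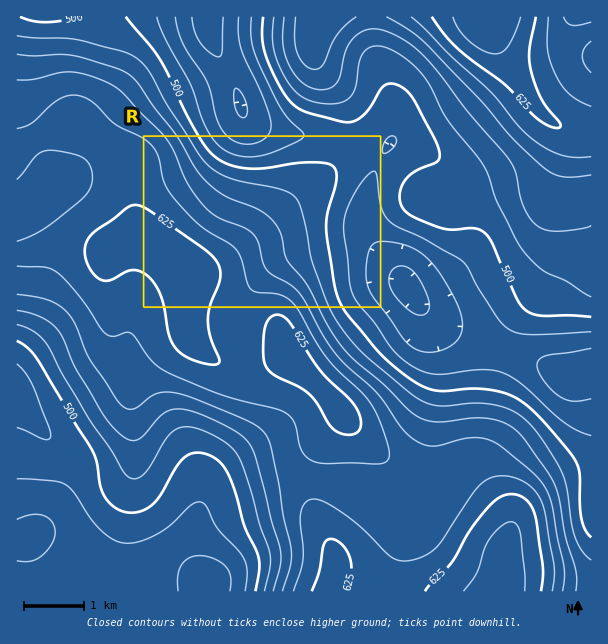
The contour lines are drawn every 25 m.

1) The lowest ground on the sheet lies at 415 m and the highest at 670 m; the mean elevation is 545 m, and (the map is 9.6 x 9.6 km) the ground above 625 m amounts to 8.1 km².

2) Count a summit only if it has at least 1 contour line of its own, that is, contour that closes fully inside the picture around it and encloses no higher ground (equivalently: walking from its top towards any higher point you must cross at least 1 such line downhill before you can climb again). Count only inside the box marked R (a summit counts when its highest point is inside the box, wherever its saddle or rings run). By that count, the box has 1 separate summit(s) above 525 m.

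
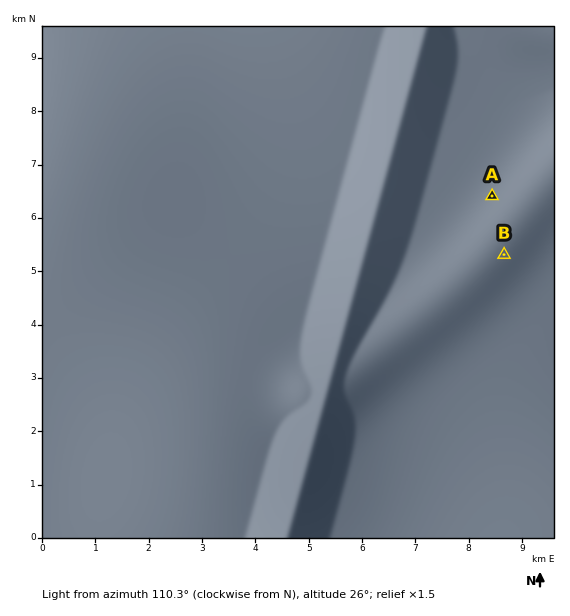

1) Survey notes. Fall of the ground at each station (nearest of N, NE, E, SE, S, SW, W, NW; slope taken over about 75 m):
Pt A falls SE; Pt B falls NW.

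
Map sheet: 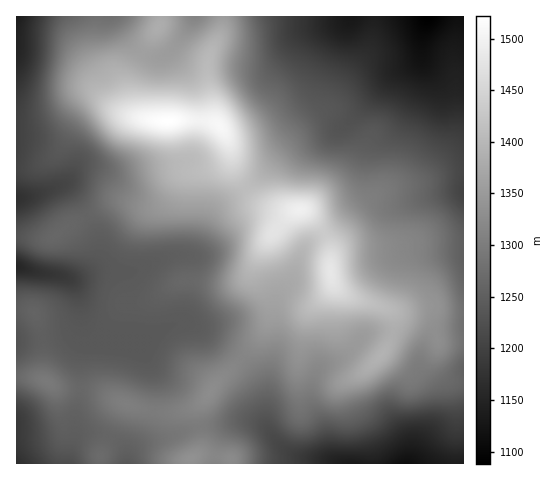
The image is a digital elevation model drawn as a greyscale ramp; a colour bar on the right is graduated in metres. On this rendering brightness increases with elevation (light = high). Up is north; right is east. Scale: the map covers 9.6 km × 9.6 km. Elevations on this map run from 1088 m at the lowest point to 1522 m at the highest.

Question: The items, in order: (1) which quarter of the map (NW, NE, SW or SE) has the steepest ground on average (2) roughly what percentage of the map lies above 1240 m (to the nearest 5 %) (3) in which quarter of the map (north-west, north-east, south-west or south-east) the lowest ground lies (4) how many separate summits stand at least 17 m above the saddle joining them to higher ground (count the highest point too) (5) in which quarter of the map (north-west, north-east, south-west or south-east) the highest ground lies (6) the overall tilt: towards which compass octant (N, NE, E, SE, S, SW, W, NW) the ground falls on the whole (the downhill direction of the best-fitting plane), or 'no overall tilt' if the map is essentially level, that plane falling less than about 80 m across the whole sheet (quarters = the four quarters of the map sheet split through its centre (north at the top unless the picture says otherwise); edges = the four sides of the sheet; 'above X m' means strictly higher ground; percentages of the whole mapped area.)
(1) The steepest ground, on average, is in the north-west quarter.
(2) Ground above 1240 m makes up about 75 % of the sheet.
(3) The lowest point lies in the north-east quarter of the map.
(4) There are 6 summits with 17 m or more of prominence.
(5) Look to the north-west quarter for the highest ground.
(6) No overall tilt - high and low ground are spread across the sheet.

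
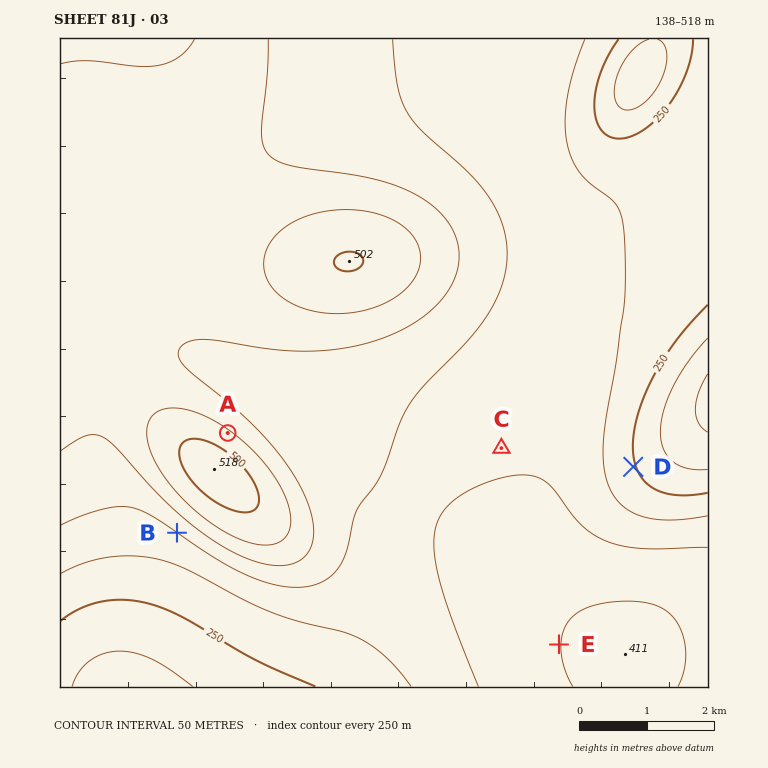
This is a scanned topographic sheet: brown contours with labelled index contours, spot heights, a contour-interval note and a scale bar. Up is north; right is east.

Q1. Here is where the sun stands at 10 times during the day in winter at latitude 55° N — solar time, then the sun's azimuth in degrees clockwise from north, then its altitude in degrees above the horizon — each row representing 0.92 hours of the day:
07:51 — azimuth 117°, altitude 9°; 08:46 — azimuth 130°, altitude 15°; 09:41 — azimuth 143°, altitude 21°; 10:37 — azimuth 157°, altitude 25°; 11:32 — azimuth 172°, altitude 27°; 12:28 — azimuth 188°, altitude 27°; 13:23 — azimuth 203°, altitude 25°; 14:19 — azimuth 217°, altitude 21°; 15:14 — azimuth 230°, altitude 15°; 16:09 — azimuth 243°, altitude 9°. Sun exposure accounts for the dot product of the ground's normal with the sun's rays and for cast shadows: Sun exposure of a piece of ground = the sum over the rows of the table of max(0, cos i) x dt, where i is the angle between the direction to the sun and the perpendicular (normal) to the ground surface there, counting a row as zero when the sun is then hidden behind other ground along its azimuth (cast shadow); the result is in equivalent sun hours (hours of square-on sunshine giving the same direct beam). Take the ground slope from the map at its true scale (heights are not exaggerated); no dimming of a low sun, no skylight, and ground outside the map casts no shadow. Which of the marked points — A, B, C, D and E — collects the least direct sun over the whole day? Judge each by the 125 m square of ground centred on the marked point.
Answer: A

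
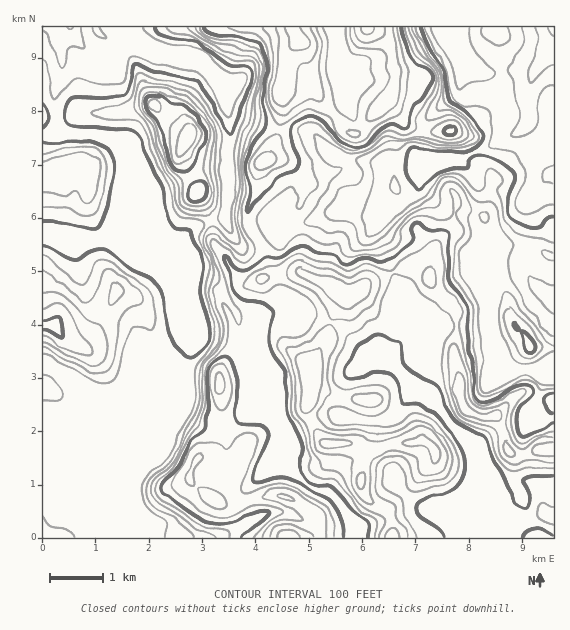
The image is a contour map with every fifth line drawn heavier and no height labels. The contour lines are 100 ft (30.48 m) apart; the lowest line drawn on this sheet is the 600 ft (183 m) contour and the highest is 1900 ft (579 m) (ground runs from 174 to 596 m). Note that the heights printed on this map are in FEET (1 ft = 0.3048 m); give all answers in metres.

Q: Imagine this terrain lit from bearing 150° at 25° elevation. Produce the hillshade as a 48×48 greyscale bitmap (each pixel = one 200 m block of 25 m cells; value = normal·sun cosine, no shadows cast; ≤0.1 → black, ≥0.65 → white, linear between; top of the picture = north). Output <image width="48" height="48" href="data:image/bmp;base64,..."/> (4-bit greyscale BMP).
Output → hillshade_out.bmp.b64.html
<image width="48" height="48" href="data:image/bmp;base64,Qk32BAAAAAAAAHYAAAAoAAAAMAAAADAAAAABAAQAAAAAAIAEAAATCwAAEwsAABAAAAAAAAAAAAAAABEREQAiIiIAMzMzAERERABVVVUAZmZmAHd3dwCIiIgAmZmZAKqqqgC7u7sAzMzMAN3d3QDu7u4A////AIiImZmZiJvN24QhNGmqqYVXiZmZmZl2ZoiImZmZqavN3clCNomqmah4mYiZmZmYd5iJmZmZu7u7zN24eIiJmrqZqZmZmZmrqpmZmZmIm7qpmpmqqXZ5mrmJu7qqmZmqqpmZmZmFWJqYiadVVWiZmrmIrd3KmYmZqqmZmZmFAViZibpkRYq7iLuYm+7bqZqru6mZmZmXMAWamKyod3m7l626ib3bqZvN3ZmZmZmZcwF5mJzKmGi7qZ3cqZu6mIqrzImZmZmZlxBHh3rLmGeaqYiqqpiZmHhlZ4mZmZmZmEAmh2eamHZVVWVEZ3eKuoh0EpmZmZmZmXIWmXZ5mZdlRWdTNFeszLqoVJqZmZmZmYQVmpiIiKupmauWRGibp4vKibqZmZmZmZckm6mYdozLmau5d4iJYRfch7qZmqmZmZhEm7mZdXrKdmiqmZiKlABqc4mZq7qZmZhDeqmZdnq5dVaJmZd6ymIVdXmrzMqZmZcxWZmZh3q7mHeJmYd5y5hniJvMzMuZmZcwF5mZh2m8uZiZmYaJu5ms27zLq8upmZhgBpmIhlesypmZiYZ6qpmb3MupmbupmZmFJoiHdUWLzKmZmYZqupmYmbqYiauqqZmXVoiHd2V5vMuZmZd7uoiHeXiYiKu6qpmId4mYiId6vMupmZmbund3iWeIeKu7qpmHeKmpmZiKvNypmaqaqnZ3iWZ3d5qpmpl2aKvLqqmZm8y5mqmImYeJmXd3ZniIiZl1V4m8u7qYd6zLmaqImZiJmYd3dmZniJl1V2V5mZhmRGiqqJupmZmZmoh3ZmZ4iJmGd1RFVWVVQjRniIu6mZqqqniHZniJmZmHdmZVQ1VWYyNEV4rLmZqpmHiYiImZmZl2ZXiHZFZmlzM0VnnMqZmYd5maqZmZmZl0VXmYhmd2iXQ0Z2erqph2Z6qru5mZmay4dnmpmZh3eZhBJmaJqqh2Z7u7zKmZmJ3utkm7mrupiamEAlaKmKqHZru6vLmZh2nvxyfMqazLqqmZUkeJhpu4druprLmZh2acyDa8upvMu7qahTV3d5vLh6qqq7mZiZh5uEe9y6q7u6mZmEE2iJq7qXiaqrqZibyquEW93KmZqqmZmYVGd3iaqkVneJmYd53cyDJqu6mJvduaqaqph2eJqlREV4mYdnzuyDE3mZmr3//N7d7/yXd4modmeJqXZmjNyDI2mqqqvf/+/s3/26l2eKmaq7uph2aJl0NHvMupeM/923aJmaqod6iJqqqqqGVoh0NYzu24doztzIQ1iZqpiId3dmZmiGVoh0JIvdy5h2i8zdhFiJmYiIdnZlQyJERomEEVm7upl2aLvOyHeImYd5hnd2VCEjRomnICiqqpmHZ6qtyod4mZdql3iHZURFVoq7YReqqpmYiKqJq4iImqdpmIiIhVZneJvNtTery6mpiKl1ipmaqql5iImZl3iaq8zN2FerzKm8qal2iZmau7qZl4mpmJq93N7t2neaq5ity6mImImaq6qpp3mpiJvN3O7t24eZmYaM3KmImIiZqqqg=="/>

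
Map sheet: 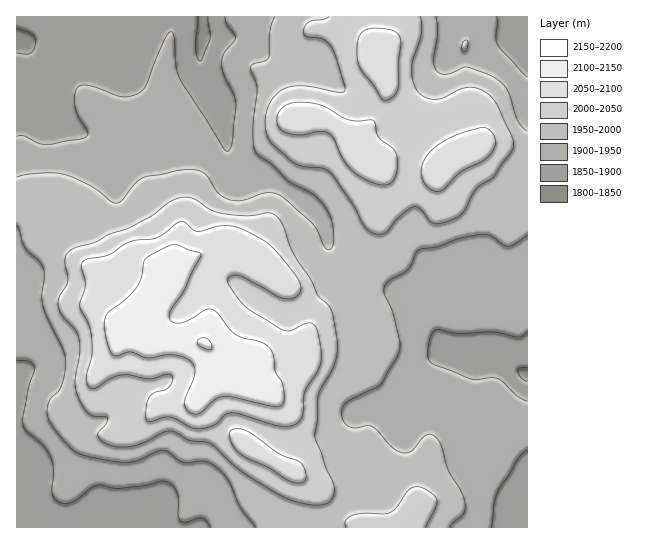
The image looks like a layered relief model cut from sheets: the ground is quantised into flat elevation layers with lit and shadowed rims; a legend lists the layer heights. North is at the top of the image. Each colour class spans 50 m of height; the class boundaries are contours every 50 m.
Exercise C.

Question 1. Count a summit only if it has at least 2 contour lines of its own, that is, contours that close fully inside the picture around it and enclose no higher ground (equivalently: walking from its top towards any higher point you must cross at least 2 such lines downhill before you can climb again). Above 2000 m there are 1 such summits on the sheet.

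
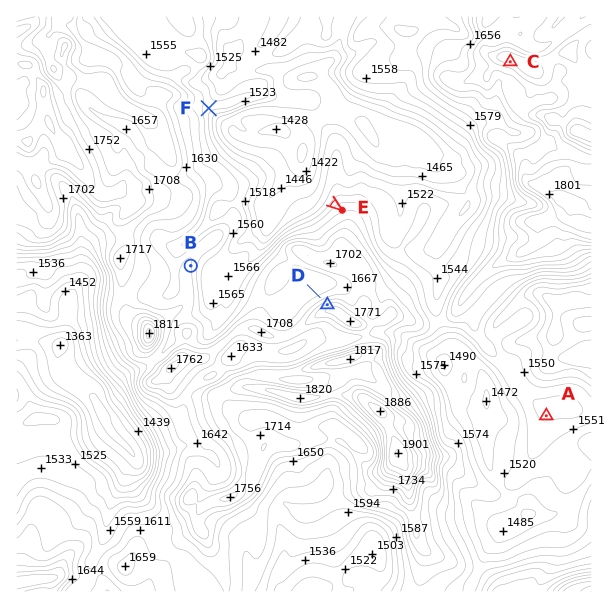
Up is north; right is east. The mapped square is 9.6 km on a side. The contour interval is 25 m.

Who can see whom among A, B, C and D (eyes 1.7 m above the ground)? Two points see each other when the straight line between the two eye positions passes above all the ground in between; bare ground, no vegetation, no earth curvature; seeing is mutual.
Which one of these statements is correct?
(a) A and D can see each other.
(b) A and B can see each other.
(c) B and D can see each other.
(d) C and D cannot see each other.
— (c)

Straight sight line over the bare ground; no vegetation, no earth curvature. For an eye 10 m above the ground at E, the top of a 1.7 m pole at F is in view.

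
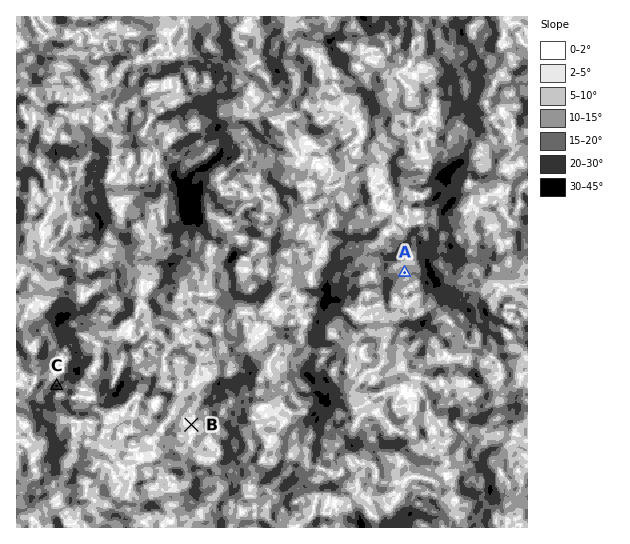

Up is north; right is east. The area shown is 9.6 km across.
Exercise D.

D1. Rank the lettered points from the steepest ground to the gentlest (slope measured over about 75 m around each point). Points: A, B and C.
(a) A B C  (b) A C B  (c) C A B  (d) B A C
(c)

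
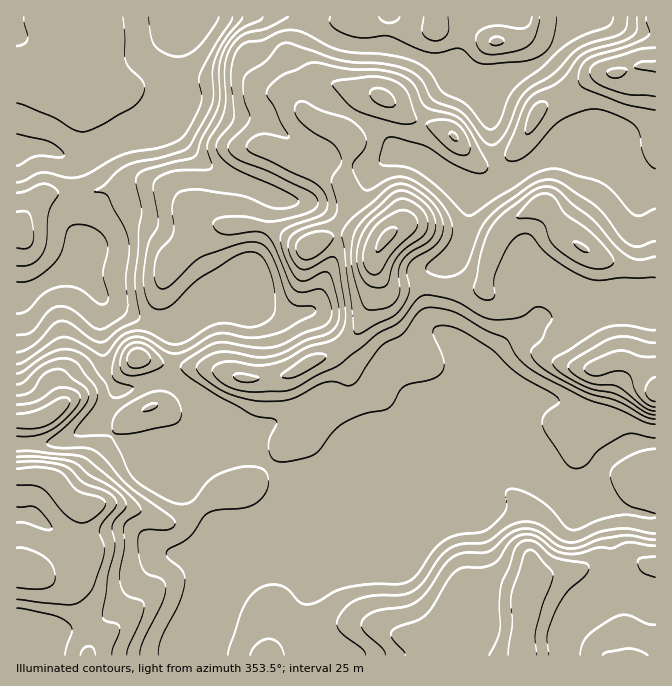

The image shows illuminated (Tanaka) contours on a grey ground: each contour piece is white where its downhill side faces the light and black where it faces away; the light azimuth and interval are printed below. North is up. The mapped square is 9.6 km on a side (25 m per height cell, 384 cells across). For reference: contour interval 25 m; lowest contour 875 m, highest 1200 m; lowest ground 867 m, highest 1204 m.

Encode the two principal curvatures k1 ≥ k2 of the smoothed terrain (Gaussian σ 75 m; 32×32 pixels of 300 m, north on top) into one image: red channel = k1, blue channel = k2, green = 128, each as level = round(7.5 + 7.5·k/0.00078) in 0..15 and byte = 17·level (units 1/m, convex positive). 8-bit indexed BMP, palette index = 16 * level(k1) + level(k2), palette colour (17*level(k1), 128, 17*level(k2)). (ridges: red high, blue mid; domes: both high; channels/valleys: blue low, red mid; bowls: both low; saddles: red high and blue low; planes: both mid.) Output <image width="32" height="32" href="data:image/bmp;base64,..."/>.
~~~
<image width="32" height="32" href="data:image/bmp;base64,Qk02CAAAAAAAADYEAAAoAAAAIAAAACAAAAABAAgAAAAAAAAEAAATCwAAEwsAAAABAAAAAAAAAIAAABGAAAAigAAAM4AAAESAAABVgAAAZoAAAHeAAACIgAAAmYAAAKqAAAC7gAAAzIAAAN2AAADugAAA/4AAAACAEQARgBEAIoARADOAEQBEgBEAVYARAGaAEQB3gBEAiIARAJmAEQCqgBEAu4ARAMyAEQDdgBEA7oARAP+AEQAAgCIAEYAiACKAIgAzgCIARIAiAFWAIgBmgCIAd4AiAIiAIgCZgCIAqoAiALuAIgDMgCIA3YAiAO6AIgD/gCIAAIAzABGAMwAigDMAM4AzAESAMwBVgDMAZoAzAHeAMwCIgDMAmYAzAKqAMwC7gDMAzIAzAN2AMwDugDMA/4AzAACARAARgEQAIoBEADOARABEgEQAVYBEAGaARAB3gEQAiIBEAJmARACqgEQAu4BEAMyARADdgEQA7oBEAP+ARAAAgFUAEYBVACKAVQAzgFUARIBVAFWAVQBmgFUAd4BVAIiAVQCZgFUAqoBVALuAVQDMgFUA3YBVAO6AVQD/gFUAAIBmABGAZgAigGYAM4BmAESAZgBVgGYAZoBmAHeAZgCIgGYAmYBmAKqAZgC7gGYAzIBmAN2AZgDugGYA/4BmAACAdwARgHcAIoB3ADOAdwBEgHcAVYB3AGaAdwB3gHcAiIB3AJmAdwCqgHcAu4B3AMyAdwDdgHcA7oB3AP+AdwAAgIgAEYCIACKAiAAzgIgARICIAFWAiABmgIgAd4CIAIiAiACZgIgAqoCIALuAiADMgIgA3YCIAO6AiAD/gIgAAICZABGAmQAigJkAM4CZAESAmQBVgJkAZoCZAHeAmQCIgJkAmYCZAKqAmQC7gJkAzICZAN2AmQDugJkA/4CZAACAqgARgKoAIoCqADOAqgBEgKoAVYCqAGaAqgB3gKoAiICqAJmAqgCqgKoAu4CqAMyAqgDdgKoA7oCqAP+AqgAAgLsAEYC7ACKAuwAzgLsARIC7AFWAuwBmgLsAd4C7AIiAuwCZgLsAqoC7ALuAuwDMgLsA3YC7AO6AuwD/gLsAAIDMABGAzAAigMwAM4DMAESAzABVgMwAZoDMAHeAzACIgMwAmYDMAKqAzAC7gMwAzIDMAN2AzADugMwA/4DMAACA3QARgN0AIoDdADOA3QBEgN0AVYDdAGaA3QB3gN0AiIDdAJmA3QCqgN0Au4DdAMyA3QDdgN0A7oDdAP+A3QAAgO4AEYDuACKA7gAzgO4ARIDuAFWA7gBmgO4Ad4DuAIiA7gCZgO4AqoDuALuA7gDMgO4A3YDuAO6A7gD/gO4AAID/ABGA/wAigP8AM4D/AESA/wBVgP8AZoD/AHeA/wCIgP8AmYD/AKqA/wC7gP8AzID/AN2A/wDugP8A/4D/AHd2lsm2lWV1d4eFmKiHhoZ0dJW2loWXlZbodISXqJiXdXSEpJbIl3SHh3aGl4eWprfIt6i3l3Zkhud1dYaHl3aElqamlZbHloWHh4aYh3aGl6iolqa3h3SX2JZ1hYeGdsi4qKiVdJe4hYeHh4aGd4aEhINjlciXlZbIqIaGdYaHmJiXuKd0hYWGh4eHh4eHh4eHd3aCucm1ldjX9uell6iYh4W3uIV0dIWHd3d3h4d3h3d3h4SjpoO3/MZitdfo1oVzhMWTY5XYt3Z3h4d3h3eHh4eHh4aEcqLDkWJxkpJwdXXY+vr15qWltZWVhoeHd4eHh4eHh3d3hZWFh4d2hYW31/elt4RydHWXycmWh3eHd4eHh4eHh4eHh4eHd4eHmPf456aVc3V3d4WGhpWGhod3d4d3d4d3h4d3h4eHh4eYkIBwpJSFdnaHhod2h6iHhnd3h4eHh4eHh4eHh4d2doX395FwlbaXlqeGdoWFhpeHdneHh4eHh4eHh4eYmIZyoKX3+tShxvnZlXOBk4SDg5aHhoeHd4eHh4eHdoOAcJH6k6bGx5GAkJGAo+j559iVc5aHd3eHh4eHh4OAktfW5PmDycmnoPn54/X5+dfW9vjXlYZ2h5eHh3eDpff3+ui2tmOVxpaQ+fmBc6iodnV0uPb1lWSWh3Z2dJW3loSGqLmWZZbHdWKisIJzkqRkdISCUtTnlpNkdHOnlpWGhoSVlXVllqaFZHPGt4SGhXZ0pIJBptfJp3OWp7m4loeHhoWEdYSEhYZ1hMnIhnSGd3LFxoCW5ualxNbHyIaGh4WUhIWGp5SGh4WEqNmnh4RkYbb4gJP65lJxcnT3hXWEhbjo5de6p4V3dmS3p7empnSS9/31oOn4tqaigOi2Y5bZ+bd0hriWdXZ1lZaFp6fY5/TUp9Sjt/r56sSRtfektdeohXSGyLaVl5aGdqeol4eHdGFQgcSBt+rJknSCtff7toaFdnaW2cbHt5a3uaiXhYJyhKXF2IK01pGChoZxkeeUhYaGh3SUc3SWt7eopqGSlqfYtoXFdIKSg4O0tZWCkoR2h4eHhXSFlYODc3Nzxunp2ZaDhciodHRzx/ig1deEd3d3d4eHh5iYh3aGdXKGppWUlLi3p5OEtuX61mBz+JV1dnZ1hYeHh4iIiId2dWK1p5enqHaFptnYo5OQdYHY+KZ1c5WWl5iIiJiYl5aWgre4qJeXp9bo6smVc4aHhJK21cTIyKeXl4eHl4aHh4Wi2LeHl7fHpZWUkpF2hZKCgXGV+fr313aGiJiYh3Z3doDG6qa5lnJxgoODpaWT+fnHk4GkhaW1hoiHh5eHdneHdHDBgqSUpaiXl5XIuJSklKWndINiYsU="/>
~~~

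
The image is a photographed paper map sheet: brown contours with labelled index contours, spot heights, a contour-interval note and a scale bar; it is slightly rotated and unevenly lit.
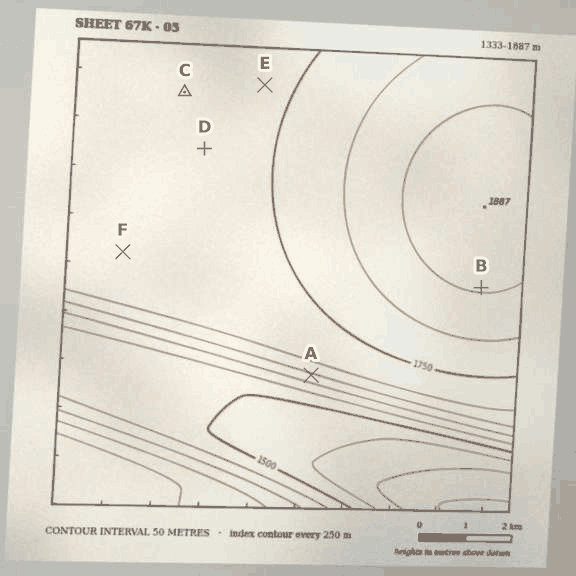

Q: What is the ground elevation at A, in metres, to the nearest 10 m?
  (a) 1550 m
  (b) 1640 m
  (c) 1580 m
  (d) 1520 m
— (b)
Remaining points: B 1850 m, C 1730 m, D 1730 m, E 1740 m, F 1730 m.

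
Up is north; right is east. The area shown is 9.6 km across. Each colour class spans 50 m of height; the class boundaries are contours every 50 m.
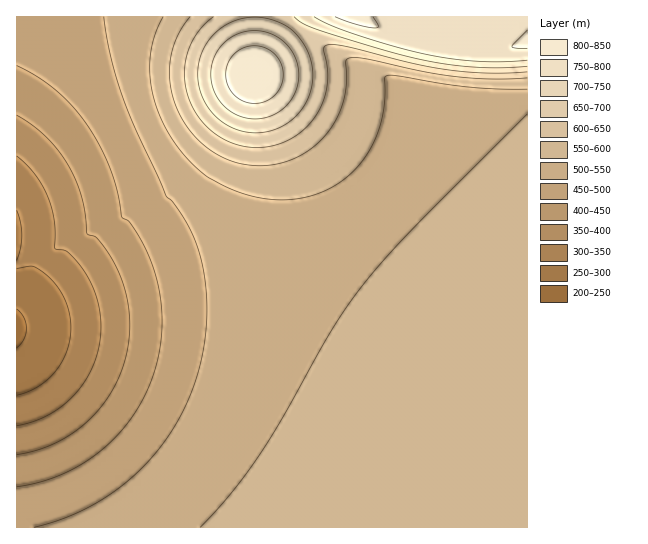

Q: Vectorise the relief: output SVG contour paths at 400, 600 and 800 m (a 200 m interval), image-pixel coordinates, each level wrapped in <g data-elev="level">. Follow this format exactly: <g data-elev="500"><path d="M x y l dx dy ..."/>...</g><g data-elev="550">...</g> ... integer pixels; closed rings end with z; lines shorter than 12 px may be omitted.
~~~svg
<g data-elev="400"><path d="M17 115l16 10 14 13 13 15 10 16 7 14 5 16 5 35 8 3 7 8 11 16 8 17 6 23 3 24-2 24-7 22-10 22-14 18-17 16-19 13-22 9-22 6"/></g><g data-elev="600"><path d="M190 17l-12 18-7 22-1 22 5 24 11 22 16 18 20 14 21 7 22 2 20-4 20-9 16-13 12-15 8-18 5-21 0-24 3-4 17 1 59 13 33 5 35 2 34-1"/></g><g data-elev="800"><path d="M252 103l11-1 10-5 7-10 3-10-1-11-6-11-9-6-10-3-12 1-9 6-7 8-3 10 1 11 5 11 9 7z"/><path d="M527 30l-15 16 3 2 12 0"/><path d="M335 17l27 9 16 1 0-2-5-8"/></g>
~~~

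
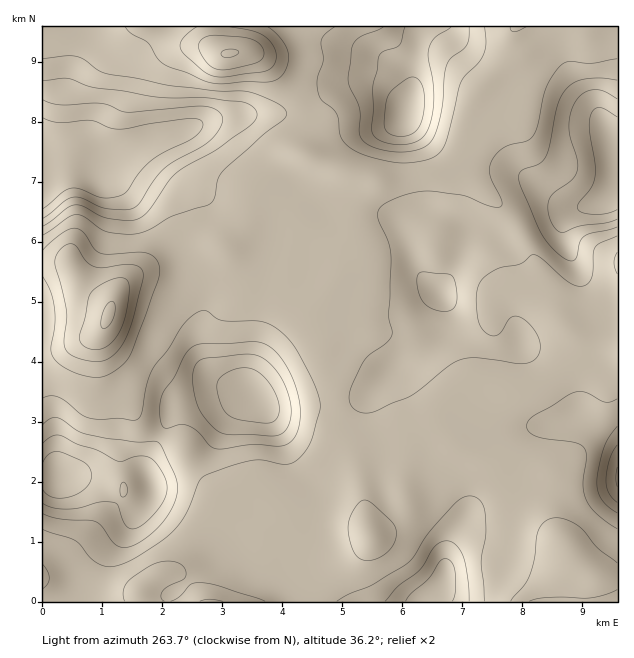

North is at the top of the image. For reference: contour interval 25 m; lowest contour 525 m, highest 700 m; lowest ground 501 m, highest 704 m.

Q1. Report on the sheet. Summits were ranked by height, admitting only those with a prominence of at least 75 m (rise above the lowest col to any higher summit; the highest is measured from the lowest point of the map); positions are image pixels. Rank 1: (109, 315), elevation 704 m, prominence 203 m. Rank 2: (229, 54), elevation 702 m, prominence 100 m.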